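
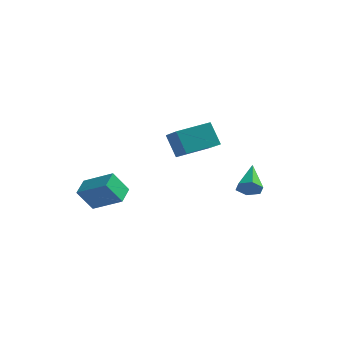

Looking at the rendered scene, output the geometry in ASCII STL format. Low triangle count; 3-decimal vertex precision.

solid 
facet normal -0.890 0.026 -0.455
outer loop
vertex -4.829 -2.32 -1.779
vertex -4.987 -1.243 -1.408
vertex -4.195 -1.808 -2.991
endloop
endfacet
facet normal 0.138 -0.936 -0.323
outer loop
vertex -2.513 -1.857 -2.132
vertex -4.829 -2.32 -1.779
vertex -4.195 -1.808 -2.991
endloop
endfacet
facet normal -0.890 0.025 -0.454
outer loop
vertex -4.195 -1.808 -2.991
vertex -4.987 -1.243 -1.408
vertex -4.354 -0.732 -2.62
endloop
endfacet
facet normal 0.434 0.350 -0.830
outer loop
vertex -4.354 -0.732 -2.62
vertex -2.513 -1.857 -2.132
vertex -4.195 -1.808 -2.991
endloop
endfacet
facet normal -0.434 -0.350 0.830
outer loop
vertex -4.829 -2.32 -1.779
vertex -3.305 -1.292 -0.549
vertex -4.987 -1.243 -1.408
endloop
endfacet
facet normal 0.138 -0.936 -0.323
outer loop
vertex -3.146 -2.368 -0.92
vertex -4.829 -2.32 -1.779
vertex -2.513 -1.857 -2.132
endloop
endfacet
facet normal -0.434 -0.350 0.830
outer loop
vertex -3.146 -2.368 -0.92
vertex -3.305 -1.292 -0.549
vertex -4.829 -2.32 -1.779
endloop
endfacet
facet normal -0.138 0.936 0.323
outer loop
vertex -4.987 -1.243 -1.408
vertex -3.305 -1.292 -0.549
vertex -4.354 -0.732 -2.62
endloop
endfacet
facet normal 0.434 0.350 -0.830
outer loop
vertex -2.671 -0.78 -1.761
vertex -2.513 -1.857 -2.132
vertex -4.354 -0.732 -2.62
endloop
endfacet
facet normal -0.138 0.936 0.323
outer loop
vertex -4.354 -0.732 -2.62
vertex -3.305 -1.292 -0.549
vertex -2.671 -0.78 -1.761
endloop
endfacet
facet normal 0.891 -0.026 0.454
outer loop
vertex -2.671 -0.78 -1.761
vertex -3.146 -2.368 -0.92
vertex -2.513 -1.857 -2.132
endloop
endfacet
facet normal 0.890 -0.025 0.455
outer loop
vertex -3.305 -1.292 -0.549
vertex -3.146 -2.368 -0.92
vertex -2.671 -0.78 -1.761
endloop
endfacet
facet normal 0.263 -0.830 -0.492
outer loop
vertex 3.001 1.602 -1.156
vertex 2.732 1.883 -1.773
vertex 3.43 1.998 -1.594
endloop
endfacet
facet normal 0.645 0.134 0.753
outer loop
vertex 3.001 1.602 -1.156
vertex 3.43 1.998 -1.594
vertex 2.228 3.477 -0.827
endloop
endfacet
facet normal 0.263 -0.830 -0.492
outer loop
vertex 3.43 1.998 -1.594
vertex 2.732 1.883 -1.773
vertex 3.161 2.279 -2.211
endloop
endfacet
facet normal 0.765 0.643 -0.041
outer loop
vertex 3.43 1.998 -1.594
vertex 3.161 2.279 -2.211
vertex 2.228 3.477 -0.827
endloop
endfacet
facet normal 0.262 -0.829 -0.494
outer loop
vertex 3.161 2.279 -2.211
vertex 2.732 1.883 -1.773
vertex 2.462 2.165 -2.39
endloop
endfacet
facet normal 0.038 0.768 -0.639
outer loop
vertex 3.161 2.279 -2.211
vertex 2.462 2.165 -2.39
vertex 2.228 3.477 -0.827
endloop
endfacet
facet normal 0.262 -0.829 -0.494
outer loop
vertex 2.462 2.165 -2.39
vertex 2.732 1.883 -1.773
vertex 2.033 1.769 -1.952
endloop
endfacet
facet normal -0.809 0.385 -0.444
outer loop
vertex 2.462 2.165 -2.39
vertex 2.033 1.769 -1.952
vertex 2.228 3.477 -0.827
endloop
endfacet
facet normal 0.261 -0.830 -0.492
outer loop
vertex 2.033 1.769 -1.952
vertex 2.732 1.883 -1.773
vertex 2.302 1.488 -1.335
endloop
endfacet
facet normal -0.929 -0.124 0.349
outer loop
vertex 2.033 1.769 -1.952
vertex 2.302 1.488 -1.335
vertex 2.228 3.477 -0.827
endloop
endfacet
facet normal 0.261 -0.830 -0.492
outer loop
vertex 2.302 1.488 -1.335
vertex 2.732 1.883 -1.773
vertex 3.001 1.602 -1.156
endloop
endfacet
facet normal -0.202 -0.249 0.947
outer loop
vertex 2.302 1.488 -1.335
vertex 3.001 1.602 -1.156
vertex 2.228 3.477 -0.827
endloop
endfacet
facet normal -0.633 -0.757 -0.165
outer loop
vertex -1.018 1.245 1.814
vertex -2.106 2.343 0.951
vertex -0.302 0.93 0.51
endloop
endfacet
facet normal 0.615 -0.620 0.487
outer loop
vertex 0.926 2.397 0.829
vertex -1.018 1.245 1.814
vertex -0.302 0.93 0.51
endloop
endfacet
facet normal -0.633 -0.757 -0.164
outer loop
vertex -0.302 0.93 0.51
vertex -2.106 2.343 0.951
vertex -1.39 2.027 -0.353
endloop
endfacet
facet normal 0.471 -0.208 -0.857
outer loop
vertex -1.39 2.027 -0.353
vertex 0.926 2.397 0.829
vertex -0.302 0.93 0.51
endloop
endfacet
facet normal -0.471 0.208 0.858
outer loop
vertex -1.018 1.245 1.814
vertex -0.878 3.81 1.27
vertex -2.106 2.343 0.951
endloop
endfacet
facet normal 0.615 -0.620 0.488
outer loop
vertex 0.21 2.713 2.133
vertex -1.018 1.245 1.814
vertex 0.926 2.397 0.829
endloop
endfacet
facet normal -0.471 0.208 0.857
outer loop
vertex 0.21 2.713 2.133
vertex -0.878 3.81 1.27
vertex -1.018 1.245 1.814
endloop
endfacet
facet normal -0.614 0.620 -0.488
outer loop
vertex -2.106 2.343 0.951
vertex -0.878 3.81 1.27
vertex -1.39 2.027 -0.353
endloop
endfacet
facet normal 0.471 -0.207 -0.858
outer loop
vertex -0.162 3.495 -0.034
vertex 0.926 2.397 0.829
vertex -1.39 2.027 -0.353
endloop
endfacet
facet normal -0.615 0.620 -0.487
outer loop
vertex -1.39 2.027 -0.353
vertex -0.878 3.81 1.27
vertex -0.162 3.495 -0.034
endloop
endfacet
facet normal 0.633 0.756 0.164
outer loop
vertex -0.162 3.495 -0.034
vertex 0.21 2.713 2.133
vertex 0.926 2.397 0.829
endloop
endfacet
facet normal 0.633 0.757 0.165
outer loop
vertex -0.878 3.81 1.27
vertex 0.21 2.713 2.133
vertex -0.162 3.495 -0.034
endloop
endfacet

endsolid


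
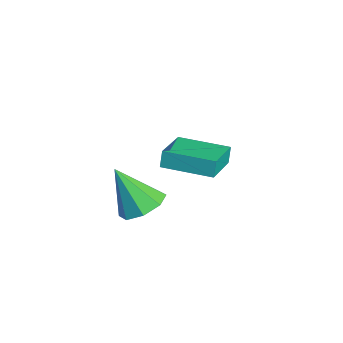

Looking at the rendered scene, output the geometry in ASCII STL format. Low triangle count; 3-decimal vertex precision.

solid 
facet normal 0.303 0.436 -0.848
outer loop
vertex 2.928 0.465 -0.854
vertex 2.232 -0.041 -1.363
vertex 2.264 0.843 -0.897
endloop
endfacet
facet normal 0.236 0.508 0.828
outer loop
vertex 2.928 0.465 -0.854
vertex 2.264 0.843 -0.897
vertex 1.608 -0.939 0.383
endloop
endfacet
facet normal 0.303 0.436 -0.848
outer loop
vertex 2.264 0.843 -0.897
vertex 2.232 -0.041 -1.363
vertex 1.581 0.703 -1.213
endloop
endfacet
facet normal -0.430 0.626 0.651
outer loop
vertex 2.264 0.843 -0.897
vertex 1.581 0.703 -1.213
vertex 1.608 -0.939 0.383
endloop
endfacet
facet normal 0.303 0.436 -0.848
outer loop
vertex 1.581 0.703 -1.213
vertex 2.232 -0.041 -1.363
vertex 1.279 0.127 -1.617
endloop
endfacet
facet normal -0.916 0.273 0.296
outer loop
vertex 1.581 0.703 -1.213
vertex 1.279 0.127 -1.617
vertex 1.608 -0.939 0.383
endloop
endfacet
facet normal 0.303 0.436 -0.848
outer loop
vertex 1.279 0.127 -1.617
vertex 2.232 -0.041 -1.363
vertex 1.536 -0.548 -1.872
endloop
endfacet
facet normal -0.938 -0.346 -0.030
outer loop
vertex 1.279 0.127 -1.617
vertex 1.536 -0.548 -1.872
vertex 1.608 -0.939 0.383
endloop
endfacet
facet normal 0.303 0.435 -0.848
outer loop
vertex 1.536 -0.548 -1.872
vertex 2.232 -0.041 -1.363
vertex 2.2 -0.926 -1.829
endloop
endfacet
facet normal -0.484 -0.865 -0.135
outer loop
vertex 1.536 -0.548 -1.872
vertex 2.2 -0.926 -1.829
vertex 1.608 -0.939 0.383
endloop
endfacet
facet normal 0.302 0.436 -0.848
outer loop
vertex 2.2 -0.926 -1.829
vertex 2.232 -0.041 -1.363
vertex 2.883 -0.785 -1.513
endloop
endfacet
facet normal 0.183 -0.982 0.043
outer loop
vertex 2.2 -0.926 -1.829
vertex 2.883 -0.785 -1.513
vertex 1.608 -0.939 0.383
endloop
endfacet
facet normal 0.303 0.436 -0.847
outer loop
vertex 2.883 -0.785 -1.513
vertex 2.232 -0.041 -1.363
vertex 3.184 -0.209 -1.109
endloop
endfacet
facet normal 0.668 -0.628 0.398
outer loop
vertex 2.883 -0.785 -1.513
vertex 3.184 -0.209 -1.109
vertex 1.608 -0.939 0.383
endloop
endfacet
facet normal 0.303 0.436 -0.848
outer loop
vertex 3.184 -0.209 -1.109
vertex 2.232 -0.041 -1.363
vertex 2.928 0.465 -0.854
endloop
endfacet
facet normal 0.690 -0.012 0.723
outer loop
vertex 3.184 -0.209 -1.109
vertex 2.928 0.465 -0.854
vertex 1.608 -0.939 0.383
endloop
endfacet
facet normal -0.536 -0.844 0.013
outer loop
vertex -1.568 1.542 -1.579
vertex -3.162 2.545 -2.158
vertex -1.372 1.406 -2.354
endloop
endfacet
facet normal 0.809 -0.509 0.294
outer loop
vertex -0.198 3.255 -2.382
vertex -1.568 1.542 -1.579
vertex -1.372 1.406 -2.354
endloop
endfacet
facet normal -0.536 -0.844 0.013
outer loop
vertex -1.372 1.406 -2.354
vertex -3.162 2.545 -2.158
vertex -2.966 2.409 -2.932
endloop
endfacet
facet normal 0.241 -0.168 -0.956
outer loop
vertex -2.966 2.409 -2.932
vertex -0.198 3.255 -2.382
vertex -1.372 1.406 -2.354
endloop
endfacet
facet normal -0.242 0.168 0.956
outer loop
vertex -1.568 1.542 -1.579
vertex -1.988 4.394 -2.186
vertex -3.162 2.545 -2.158
endloop
endfacet
facet normal 0.809 -0.509 0.294
outer loop
vertex -0.394 3.391 -1.608
vertex -1.568 1.542 -1.579
vertex -0.198 3.255 -2.382
endloop
endfacet
facet normal -0.241 0.168 0.956
outer loop
vertex -0.394 3.391 -1.608
vertex -1.988 4.394 -2.186
vertex -1.568 1.542 -1.579
endloop
endfacet
facet normal -0.809 0.509 -0.294
outer loop
vertex -3.162 2.545 -2.158
vertex -1.988 4.394 -2.186
vertex -2.966 2.409 -2.932
endloop
endfacet
facet normal 0.241 -0.168 -0.956
outer loop
vertex -1.792 4.258 -2.961
vertex -0.198 3.255 -2.382
vertex -2.966 2.409 -2.932
endloop
endfacet
facet normal -0.809 0.509 -0.294
outer loop
vertex -2.966 2.409 -2.932
vertex -1.988 4.394 -2.186
vertex -1.792 4.258 -2.961
endloop
endfacet
facet normal 0.536 0.844 -0.013
outer loop
vertex -1.792 4.258 -2.961
vertex -0.394 3.391 -1.608
vertex -0.198 3.255 -2.382
endloop
endfacet
facet normal 0.536 0.844 -0.013
outer loop
vertex -1.988 4.394 -2.186
vertex -0.394 3.391 -1.608
vertex -1.792 4.258 -2.961
endloop
endfacet

endsolid


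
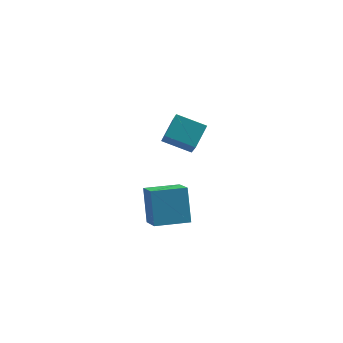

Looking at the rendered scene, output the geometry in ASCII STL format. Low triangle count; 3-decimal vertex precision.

solid 
facet normal -0.891 0.324 0.317
outer loop
vertex 0.072 1.743 0.174
vertex -0.016 3.131 -1.492
vertex -0.579 0.74 -0.629
endloop
endfacet
facet normal 0.040 -0.640 0.767
outer loop
vertex 0.936 0.189 -1.168
vertex 0.072 1.743 0.174
vertex -0.579 0.74 -0.629
endloop
endfacet
facet normal -0.891 0.324 0.318
outer loop
vertex -0.579 0.74 -0.629
vertex -0.016 3.131 -1.492
vertex -0.667 2.128 -2.294
endloop
endfacet
facet normal -0.452 -0.697 -0.557
outer loop
vertex -0.667 2.128 -2.294
vertex 0.936 0.189 -1.168
vertex -0.579 0.74 -0.629
endloop
endfacet
facet normal 0.452 0.697 0.557
outer loop
vertex 0.072 1.743 0.174
vertex 1.499 2.58 -2.031
vertex -0.016 3.131 -1.492
endloop
endfacet
facet normal 0.041 -0.640 0.767
outer loop
vertex 1.587 1.192 -0.366
vertex 0.072 1.743 0.174
vertex 0.936 0.189 -1.168
endloop
endfacet
facet normal 0.452 0.697 0.557
outer loop
vertex 1.587 1.192 -0.366
vertex 1.499 2.58 -2.031
vertex 0.072 1.743 0.174
endloop
endfacet
facet normal -0.040 0.640 -0.767
outer loop
vertex -0.016 3.131 -1.492
vertex 1.499 2.58 -2.031
vertex -0.667 2.128 -2.294
endloop
endfacet
facet normal -0.452 -0.697 -0.557
outer loop
vertex 0.848 1.577 -2.834
vertex 0.936 0.189 -1.168
vertex -0.667 2.128 -2.294
endloop
endfacet
facet normal -0.040 0.640 -0.767
outer loop
vertex -0.667 2.128 -2.294
vertex 1.499 2.58 -2.031
vertex 0.848 1.577 -2.834
endloop
endfacet
facet normal 0.891 -0.325 -0.317
outer loop
vertex 0.848 1.577 -2.834
vertex 1.587 1.192 -0.366
vertex 0.936 0.189 -1.168
endloop
endfacet
facet normal 0.891 -0.324 -0.317
outer loop
vertex 1.499 2.58 -2.031
vertex 1.587 1.192 -0.366
vertex 0.848 1.577 -2.834
endloop
endfacet
facet normal -0.984 -0.167 0.064
outer loop
vertex -1.558 -4.012 -0.593
vertex -1.846 -2.689 -1.571
vertex -1.465 -5.175 -2.193
endloop
endfacet
facet normal 0.172 -0.792 0.586
outer loop
vertex 0.326 -4.871 -2.309
vertex -1.558 -4.012 -0.593
vertex -1.465 -5.175 -2.193
endloop
endfacet
facet normal -0.984 -0.167 0.064
outer loop
vertex -1.465 -5.175 -2.193
vertex -1.846 -2.689 -1.571
vertex -1.753 -3.852 -3.171
endloop
endfacet
facet normal 0.047 -0.587 -0.808
outer loop
vertex -1.753 -3.852 -3.171
vertex 0.326 -4.871 -2.309
vertex -1.465 -5.175 -2.193
endloop
endfacet
facet normal -0.047 0.587 0.808
outer loop
vertex -1.558 -4.012 -0.593
vertex -0.055 -2.385 -1.687
vertex -1.846 -2.689 -1.571
endloop
endfacet
facet normal 0.172 -0.792 0.586
outer loop
vertex 0.233 -3.708 -0.709
vertex -1.558 -4.012 -0.593
vertex 0.326 -4.871 -2.309
endloop
endfacet
facet normal -0.047 0.587 0.808
outer loop
vertex 0.233 -3.708 -0.709
vertex -0.055 -2.385 -1.687
vertex -1.558 -4.012 -0.593
endloop
endfacet
facet normal -0.172 0.792 -0.586
outer loop
vertex -1.846 -2.689 -1.571
vertex -0.055 -2.385 -1.687
vertex -1.753 -3.852 -3.171
endloop
endfacet
facet normal 0.047 -0.587 -0.808
outer loop
vertex 0.038 -3.548 -3.287
vertex 0.326 -4.871 -2.309
vertex -1.753 -3.852 -3.171
endloop
endfacet
facet normal -0.172 0.792 -0.586
outer loop
vertex -1.753 -3.852 -3.171
vertex -0.055 -2.385 -1.687
vertex 0.038 -3.548 -3.287
endloop
endfacet
facet normal 0.984 0.167 -0.064
outer loop
vertex 0.038 -3.548 -3.287
vertex 0.233 -3.708 -0.709
vertex 0.326 -4.871 -2.309
endloop
endfacet
facet normal 0.984 0.167 -0.064
outer loop
vertex -0.055 -2.385 -1.687
vertex 0.233 -3.708 -0.709
vertex 0.038 -3.548 -3.287
endloop
endfacet

endsolid


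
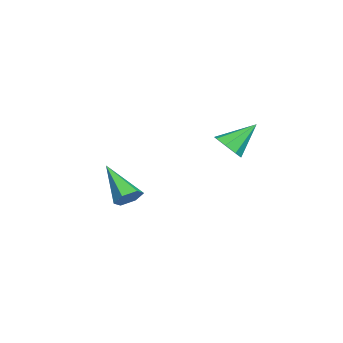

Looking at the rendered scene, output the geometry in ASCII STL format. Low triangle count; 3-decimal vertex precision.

solid 
facet normal 0.334 -0.671 -0.662
outer loop
vertex 1.763 1.622 2.37
vertex 1.226 1.658 2.063
vertex 1.768 1.957 2.033
endloop
endfacet
facet normal 0.737 0.474 0.482
outer loop
vertex 1.763 1.622 2.37
vertex 1.768 1.957 2.033
vertex 0.774 2.562 2.957
endloop
endfacet
facet normal 0.333 -0.670 -0.663
outer loop
vertex 1.768 1.957 2.033
vertex 1.226 1.658 2.063
vertex 1.455 2.117 1.714
endloop
endfacet
facet normal 0.490 0.871 -0.044
outer loop
vertex 1.768 1.957 2.033
vertex 1.455 2.117 1.714
vertex 0.774 2.562 2.957
endloop
endfacet
facet normal 0.335 -0.670 -0.662
outer loop
vertex 1.455 2.117 1.714
vertex 1.226 1.658 2.063
vertex 1.008 2.007 1.599
endloop
endfacet
facet normal -0.123 0.911 -0.394
outer loop
vertex 1.455 2.117 1.714
vertex 1.008 2.007 1.599
vertex 0.774 2.562 2.957
endloop
endfacet
facet normal 0.334 -0.671 -0.662
outer loop
vertex 1.008 2.007 1.599
vertex 1.226 1.658 2.063
vertex 0.688 1.693 1.756
endloop
endfacet
facet normal -0.737 0.571 -0.361
outer loop
vertex 1.008 2.007 1.599
vertex 0.688 1.693 1.756
vertex 0.774 2.562 2.957
endloop
endfacet
facet normal 0.335 -0.670 -0.663
outer loop
vertex 0.688 1.693 1.756
vertex 1.226 1.658 2.063
vertex 0.683 1.358 2.092
endloop
endfacet
facet normal -0.998 0.050 0.035
outer loop
vertex 0.688 1.693 1.756
vertex 0.683 1.358 2.092
vertex 0.774 2.562 2.957
endloop
endfacet
facet normal 0.335 -0.670 -0.663
outer loop
vertex 0.683 1.358 2.092
vertex 1.226 1.658 2.063
vertex 0.996 1.199 2.411
endloop
endfacet
facet normal -0.750 -0.348 0.563
outer loop
vertex 0.683 1.358 2.092
vertex 0.996 1.199 2.411
vertex 0.774 2.562 2.957
endloop
endfacet
facet normal 0.333 -0.670 -0.663
outer loop
vertex 0.996 1.199 2.411
vertex 1.226 1.658 2.063
vertex 1.444 1.308 2.526
endloop
endfacet
facet normal -0.140 -0.388 0.911
outer loop
vertex 0.996 1.199 2.411
vertex 1.444 1.308 2.526
vertex 0.774 2.562 2.957
endloop
endfacet
facet normal 0.334 -0.669 -0.663
outer loop
vertex 1.444 1.308 2.526
vertex 1.226 1.658 2.063
vertex 1.763 1.622 2.37
endloop
endfacet
facet normal 0.476 -0.047 0.878
outer loop
vertex 1.444 1.308 2.526
vertex 1.763 1.622 2.37
vertex 0.774 2.562 2.957
endloop
endfacet
facet normal 0.590 0.525 -0.613
outer loop
vertex -2.62 -1.811 -1.846
vertex -2.811 -2.139 -2.311
vertex -3.101 -1.636 -2.159
endloop
endfacet
facet normal -0.253 0.625 0.738
outer loop
vertex -2.62 -1.811 -1.846
vertex -3.101 -1.636 -2.159
vertex -3.889 -3.101 -1.189
endloop
endfacet
facet normal 0.590 0.525 -0.613
outer loop
vertex -3.101 -1.636 -2.159
vertex -2.811 -2.139 -2.311
vertex -3.292 -1.964 -2.624
endloop
endfacet
facet normal -0.875 0.483 0.019
outer loop
vertex -3.101 -1.636 -2.159
vertex -3.292 -1.964 -2.624
vertex -3.889 -3.101 -1.189
endloop
endfacet
facet normal 0.590 0.525 -0.613
outer loop
vertex -3.292 -1.964 -2.624
vertex -2.811 -2.139 -2.311
vertex -3.002 -2.467 -2.776
endloop
endfacet
facet normal -0.784 -0.285 -0.552
outer loop
vertex -3.292 -1.964 -2.624
vertex -3.002 -2.467 -2.776
vertex -3.889 -3.101 -1.189
endloop
endfacet
facet normal 0.589 0.526 -0.613
outer loop
vertex -3.002 -2.467 -2.776
vertex -2.811 -2.139 -2.311
vertex -2.52 -2.642 -2.463
endloop
endfacet
facet normal -0.069 -0.912 -0.403
outer loop
vertex -3.002 -2.467 -2.776
vertex -2.52 -2.642 -2.463
vertex -3.889 -3.101 -1.189
endloop
endfacet
facet normal 0.589 0.526 -0.613
outer loop
vertex -2.52 -2.642 -2.463
vertex -2.811 -2.139 -2.311
vertex -2.329 -2.314 -1.998
endloop
endfacet
facet normal 0.553 -0.771 0.317
outer loop
vertex -2.52 -2.642 -2.463
vertex -2.329 -2.314 -1.998
vertex -3.889 -3.101 -1.189
endloop
endfacet
facet normal 0.589 0.526 -0.613
outer loop
vertex -2.329 -2.314 -1.998
vertex -2.811 -2.139 -2.311
vertex -2.62 -1.811 -1.846
endloop
endfacet
facet normal 0.461 -0.001 0.887
outer loop
vertex -2.329 -2.314 -1.998
vertex -2.62 -1.811 -1.846
vertex -3.889 -3.101 -1.189
endloop
endfacet

endsolid


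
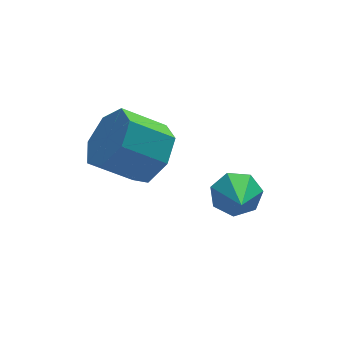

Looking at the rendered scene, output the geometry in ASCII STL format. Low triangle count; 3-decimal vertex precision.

solid 
facet normal 0.796 -0.151 -0.587
outer loop
vertex 2.107 1.086 0.215
vertex 1.539 0.538 -0.414
vertex 1.716 1.532 -0.43
endloop
endfacet
facet normal 0.410 0.847 0.337
outer loop
vertex 2.107 1.086 0.215
vertex 1.716 1.532 -0.43
vertex 0.93 1.31 1.084
endloop
endfacet
facet normal 0.410 0.847 0.337
outer loop
vertex 0.93 1.31 1.084
vertex 1.716 1.532 -0.43
vertex 0.539 1.756 0.439
endloop
endfacet
facet normal -0.795 0.151 0.587
outer loop
vertex 0.93 1.31 1.084
vertex 0.539 1.756 0.439
vertex 0.361 0.762 0.454
endloop
endfacet
facet normal 0.795 -0.151 -0.587
outer loop
vertex 1.716 1.532 -0.43
vertex 1.539 0.538 -0.414
vertex 1.191 1.23 -1.063
endloop
endfacet
facet normal -0.093 0.926 -0.365
outer loop
vertex 1.716 1.532 -0.43
vertex 1.191 1.23 -1.063
vertex 0.539 1.756 0.439
endloop
endfacet
facet normal -0.094 0.926 -0.365
outer loop
vertex 0.539 1.756 0.439
vertex 1.191 1.23 -1.063
vertex 0.014 1.453 -0.195
endloop
endfacet
facet normal -0.796 0.151 0.587
outer loop
vertex 0.539 1.756 0.439
vertex 0.014 1.453 -0.195
vertex 0.361 0.762 0.454
endloop
endfacet
facet normal 0.795 -0.151 -0.587
outer loop
vertex 1.191 1.23 -1.063
vertex 1.539 0.538 -0.414
vertex 0.928 0.406 -1.208
endloop
endfacet
facet normal -0.526 0.307 -0.793
outer loop
vertex 1.191 1.23 -1.063
vertex 0.928 0.406 -1.208
vertex 0.014 1.453 -0.195
endloop
endfacet
facet normal -0.527 0.307 -0.793
outer loop
vertex 0.014 1.453 -0.195
vertex 0.928 0.406 -1.208
vertex -0.249 0.63 -0.339
endloop
endfacet
facet normal -0.795 0.152 0.587
outer loop
vertex 0.014 1.453 -0.195
vertex -0.249 0.63 -0.339
vertex 0.361 0.762 0.454
endloop
endfacet
facet normal 0.795 -0.151 -0.587
outer loop
vertex 0.928 0.406 -1.208
vertex 1.539 0.538 -0.414
vertex 1.125 -0.318 -0.755
endloop
endfacet
facet normal -0.563 -0.543 -0.623
outer loop
vertex 0.928 0.406 -1.208
vertex 1.125 -0.318 -0.755
vertex -0.249 0.63 -0.339
endloop
endfacet
facet normal -0.563 -0.543 -0.623
outer loop
vertex -0.249 0.63 -0.339
vertex 1.125 -0.318 -0.755
vertex -0.053 -0.094 0.114
endloop
endfacet
facet normal -0.795 0.152 0.587
outer loop
vertex -0.249 0.63 -0.339
vertex -0.053 -0.094 0.114
vertex 0.361 0.762 0.454
endloop
endfacet
facet normal 0.796 -0.151 -0.586
outer loop
vertex 1.125 -0.318 -0.755
vertex 1.539 0.538 -0.414
vertex 1.633 -0.397 -0.045
endloop
endfacet
facet normal -0.175 -0.984 0.016
outer loop
vertex 1.125 -0.318 -0.755
vertex 1.633 -0.397 -0.045
vertex -0.053 -0.094 0.114
endloop
endfacet
facet normal -0.175 -0.984 0.015
outer loop
vertex -0.053 -0.094 0.114
vertex 1.633 -0.397 -0.045
vertex 0.456 -0.174 0.823
endloop
endfacet
facet normal -0.795 0.151 0.588
outer loop
vertex -0.053 -0.094 0.114
vertex 0.456 -0.174 0.823
vertex 0.361 0.762 0.454
endloop
endfacet
facet normal 0.795 -0.152 -0.587
outer loop
vertex 1.633 -0.397 -0.045
vertex 1.539 0.538 -0.414
vertex 2.07 0.227 0.386
endloop
endfacet
facet normal 0.344 -0.685 0.642
outer loop
vertex 1.633 -0.397 -0.045
vertex 2.07 0.227 0.386
vertex 0.456 -0.174 0.823
endloop
endfacet
facet normal 0.344 -0.685 0.643
outer loop
vertex 0.456 -0.174 0.823
vertex 2.07 0.227 0.386
vertex 0.893 0.451 1.255
endloop
endfacet
facet normal -0.796 0.151 0.587
outer loop
vertex 0.456 -0.174 0.823
vertex 0.893 0.451 1.255
vertex 0.361 0.762 0.454
endloop
endfacet
facet normal 0.796 -0.151 -0.587
outer loop
vertex 2.07 0.227 0.386
vertex 1.539 0.538 -0.414
vertex 2.107 1.086 0.215
endloop
endfacet
facet normal 0.605 0.130 0.786
outer loop
vertex 2.07 0.227 0.386
vertex 2.107 1.086 0.215
vertex 0.893 0.451 1.255
endloop
endfacet
facet normal 0.605 0.130 0.786
outer loop
vertex 0.893 0.451 1.255
vertex 2.107 1.086 0.215
vertex 0.93 1.31 1.084
endloop
endfacet
facet normal -0.795 0.151 0.587
outer loop
vertex 0.893 0.451 1.255
vertex 0.93 1.31 1.084
vertex 0.361 0.762 0.454
endloop
endfacet
facet normal 0.231 0.834 -0.501
outer loop
vertex 3.945 -0.491 -1.112
vertex 3.474 -0.677 -1.639
vertex 3.352 -0.282 -1.037
endloop
endfacet
facet normal 0.156 0.090 0.984
outer loop
vertex 3.945 -0.491 -1.112
vertex 3.352 -0.282 -1.037
vertex 3.106 -2.003 -0.841
endloop
endfacet
facet normal 0.231 0.834 -0.501
outer loop
vertex 3.352 -0.282 -1.037
vertex 3.474 -0.677 -1.639
vertex 2.851 -0.37 -1.415
endloop
endfacet
facet normal -0.612 0.175 0.771
outer loop
vertex 3.352 -0.282 -1.037
vertex 2.851 -0.37 -1.415
vertex 3.106 -2.003 -0.841
endloop
endfacet
facet normal 0.231 0.834 -0.501
outer loop
vertex 2.851 -0.37 -1.415
vertex 3.474 -0.677 -1.639
vertex 2.819 -0.689 -1.961
endloop
endfacet
facet normal -0.986 -0.111 0.123
outer loop
vertex 2.851 -0.37 -1.415
vertex 2.819 -0.689 -1.961
vertex 3.106 -2.003 -0.841
endloop
endfacet
facet normal 0.232 0.833 -0.502
outer loop
vertex 2.819 -0.689 -1.961
vertex 3.474 -0.677 -1.639
vertex 3.281 -1.0 -2.264
endloop
endfacet
facet normal -0.684 -0.554 -0.475
outer loop
vertex 2.819 -0.689 -1.961
vertex 3.281 -1.0 -2.264
vertex 3.106 -2.003 -0.841
endloop
endfacet
facet normal 0.231 0.833 -0.502
outer loop
vertex 3.281 -1.0 -2.264
vertex 3.474 -0.677 -1.639
vertex 3.888 -1.067 -2.096
endloop
endfacet
facet normal 0.067 -0.819 -0.569
outer loop
vertex 3.281 -1.0 -2.264
vertex 3.888 -1.067 -2.096
vertex 3.106 -2.003 -0.841
endloop
endfacet
facet normal 0.232 0.834 -0.501
outer loop
vertex 3.888 -1.067 -2.096
vertex 3.474 -0.677 -1.639
vertex 4.183 -0.841 -1.584
endloop
endfacet
facet normal 0.701 -0.708 -0.091
outer loop
vertex 3.888 -1.067 -2.096
vertex 4.183 -0.841 -1.584
vertex 3.106 -2.003 -0.841
endloop
endfacet
facet normal 0.232 0.834 -0.501
outer loop
vertex 4.183 -0.841 -1.584
vertex 3.474 -0.677 -1.639
vertex 3.945 -0.491 -1.112
endloop
endfacet
facet normal 0.741 -0.304 0.599
outer loop
vertex 4.183 -0.841 -1.584
vertex 3.945 -0.491 -1.112
vertex 3.106 -2.003 -0.841
endloop
endfacet

endsolid


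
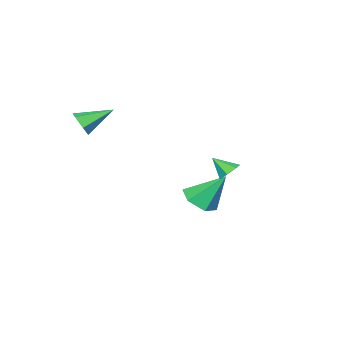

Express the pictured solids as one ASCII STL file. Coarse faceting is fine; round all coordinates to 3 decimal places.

solid 
facet normal -0.188 0.698 -0.691
outer loop
vertex -0.255 3.41 0.043
vertex -0.791 3.527 0.307
vertex -0.249 3.783 0.418
endloop
endfacet
facet normal 0.960 -0.205 0.188
outer loop
vertex -0.255 3.41 0.043
vertex -0.249 3.783 0.418
vertex -0.589 2.773 1.053
endloop
endfacet
facet normal -0.189 0.699 -0.690
outer loop
vertex -0.249 3.783 0.418
vertex -0.791 3.527 0.307
vertex -0.652 3.963 0.711
endloop
endfacet
facet normal 0.639 0.243 0.730
outer loop
vertex -0.249 3.783 0.418
vertex -0.652 3.963 0.711
vertex -0.589 2.773 1.053
endloop
endfacet
facet normal -0.187 0.699 -0.690
outer loop
vertex -0.652 3.963 0.711
vertex -0.791 3.527 0.307
vertex -1.16 3.815 0.699
endloop
endfacet
facet normal -0.101 0.270 0.958
outer loop
vertex -0.652 3.963 0.711
vertex -1.16 3.815 0.699
vertex -0.589 2.773 1.053
endloop
endfacet
facet normal -0.187 0.699 -0.690
outer loop
vertex -1.16 3.815 0.699
vertex -0.791 3.527 0.307
vertex -1.391 3.451 0.393
endloop
endfacet
facet normal -0.699 -0.145 0.700
outer loop
vertex -1.16 3.815 0.699
vertex -1.391 3.451 0.393
vertex -0.589 2.773 1.053
endloop
endfacet
facet normal -0.187 0.699 -0.690
outer loop
vertex -1.391 3.451 0.393
vertex -0.791 3.527 0.307
vertex -1.17 3.144 0.022
endloop
endfacet
facet normal -0.707 -0.691 0.150
outer loop
vertex -1.391 3.451 0.393
vertex -1.17 3.144 0.022
vertex -0.589 2.773 1.053
endloop
endfacet
facet normal -0.188 0.699 -0.690
outer loop
vertex -1.17 3.144 0.022
vertex -0.791 3.527 0.307
vertex -0.665 3.126 -0.134
endloop
endfacet
facet normal -0.119 -0.954 -0.276
outer loop
vertex -1.17 3.144 0.022
vertex -0.665 3.126 -0.134
vertex -0.589 2.773 1.053
endloop
endfacet
facet normal -0.187 0.700 -0.690
outer loop
vertex -0.665 3.126 -0.134
vertex -0.791 3.527 0.307
vertex -0.255 3.41 0.043
endloop
endfacet
facet normal 0.623 -0.738 -0.259
outer loop
vertex -0.665 3.126 -0.134
vertex -0.255 3.41 0.043
vertex -0.589 2.773 1.053
endloop
endfacet
facet normal 0.231 -0.561 -0.795
outer loop
vertex -2.897 0.796 -3.375
vertex -3.48 0.082 -3.041
vertex -3.842 0.774 -3.634
endloop
endfacet
facet normal 0.029 0.981 -0.190
outer loop
vertex -2.897 0.796 -3.375
vertex -3.842 0.774 -3.634
vertex -3.94 1.198 -1.459
endloop
endfacet
facet normal 0.232 -0.560 -0.795
outer loop
vertex -3.842 0.774 -3.634
vertex -3.48 0.082 -3.041
vertex -4.424 0.06 -3.301
endloop
endfacet
facet normal -0.799 0.582 -0.149
outer loop
vertex -3.842 0.774 -3.634
vertex -4.424 0.06 -3.301
vertex -3.94 1.198 -1.459
endloop
endfacet
facet normal 0.232 -0.561 -0.795
outer loop
vertex -4.424 0.06 -3.301
vertex -3.48 0.082 -3.041
vertex -4.063 -0.631 -2.708
endloop
endfacet
facet normal -0.919 -0.178 0.352
outer loop
vertex -4.424 0.06 -3.301
vertex -4.063 -0.631 -2.708
vertex -3.94 1.198 -1.459
endloop
endfacet
facet normal 0.231 -0.560 -0.795
outer loop
vertex -4.063 -0.631 -2.708
vertex -3.48 0.082 -3.041
vertex -3.118 -0.609 -2.449
endloop
endfacet
facet normal -0.210 -0.542 0.814
outer loop
vertex -4.063 -0.631 -2.708
vertex -3.118 -0.609 -2.449
vertex -3.94 1.198 -1.459
endloop
endfacet
facet normal 0.232 -0.560 -0.795
outer loop
vertex -3.118 -0.609 -2.449
vertex -3.48 0.082 -3.041
vertex -2.535 0.105 -2.782
endloop
endfacet
facet normal 0.617 -0.143 0.774
outer loop
vertex -3.118 -0.609 -2.449
vertex -2.535 0.105 -2.782
vertex -3.94 1.198 -1.459
endloop
endfacet
facet normal 0.232 -0.561 -0.795
outer loop
vertex -2.535 0.105 -2.782
vertex -3.48 0.082 -3.041
vertex -2.897 0.796 -3.375
endloop
endfacet
facet normal 0.737 0.619 0.271
outer loop
vertex -2.535 0.105 -2.782
vertex -2.897 0.796 -3.375
vertex -3.94 1.198 -1.459
endloop
endfacet
facet normal 0.670 -0.586 -0.455
outer loop
vertex 2.836 -1.922 3.453
vertex 2.413 -1.985 2.911
vertex 2.875 -1.472 2.931
endloop
endfacet
facet normal 0.462 0.654 0.599
outer loop
vertex 2.836 -1.922 3.453
vertex 2.875 -1.472 2.931
vertex 1.327 -1.035 3.649
endloop
endfacet
facet normal 0.670 -0.586 -0.456
outer loop
vertex 2.875 -1.472 2.931
vertex 2.413 -1.985 2.911
vertex 2.452 -1.535 2.39
endloop
endfacet
facet normal 0.161 0.958 -0.237
outer loop
vertex 2.875 -1.472 2.931
vertex 2.452 -1.535 2.39
vertex 1.327 -1.035 3.649
endloop
endfacet
facet normal 0.669 -0.586 -0.456
outer loop
vertex 2.452 -1.535 2.39
vertex 2.413 -1.985 2.911
vertex 1.99 -2.047 2.37
endloop
endfacet
facet normal -0.533 0.507 -0.677
outer loop
vertex 2.452 -1.535 2.39
vertex 1.99 -2.047 2.37
vertex 1.327 -1.035 3.649
endloop
endfacet
facet normal 0.669 -0.586 -0.456
outer loop
vertex 1.99 -2.047 2.37
vertex 2.413 -1.985 2.911
vertex 1.951 -2.497 2.891
endloop
endfacet
facet normal -0.926 -0.248 -0.284
outer loop
vertex 1.99 -2.047 2.37
vertex 1.951 -2.497 2.891
vertex 1.327 -1.035 3.649
endloop
endfacet
facet normal 0.670 -0.586 -0.456
outer loop
vertex 1.951 -2.497 2.891
vertex 2.413 -1.985 2.911
vertex 2.374 -2.435 3.433
endloop
endfacet
facet normal -0.625 -0.553 0.551
outer loop
vertex 1.951 -2.497 2.891
vertex 2.374 -2.435 3.433
vertex 1.327 -1.035 3.649
endloop
endfacet
facet normal 0.670 -0.586 -0.455
outer loop
vertex 2.374 -2.435 3.433
vertex 2.413 -1.985 2.911
vertex 2.836 -1.922 3.453
endloop
endfacet
facet normal 0.069 -0.101 0.992
outer loop
vertex 2.374 -2.435 3.433
vertex 2.836 -1.922 3.453
vertex 1.327 -1.035 3.649
endloop
endfacet

endsolid


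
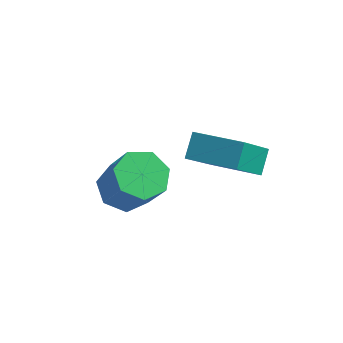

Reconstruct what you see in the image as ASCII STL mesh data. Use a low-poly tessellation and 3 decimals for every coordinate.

solid 
facet normal -0.501 0.224 -0.836
outer loop
vertex -3.671 -3.376 -3.059
vertex -4.102 -2.775 -2.64
vertex -3.367 -2.704 -3.061
endloop
endfacet
facet normal 0.762 -0.346 -0.547
outer loop
vertex -3.671 -3.376 -3.059
vertex -3.367 -2.704 -3.061
vertex -2.847 -3.746 -1.678
endloop
endfacet
facet normal 0.761 -0.348 -0.548
outer loop
vertex -2.847 -3.746 -1.678
vertex -3.367 -2.704 -3.061
vertex -2.542 -3.075 -1.68
endloop
endfacet
facet normal 0.499 -0.224 0.837
outer loop
vertex -2.847 -3.746 -1.678
vertex -2.542 -3.075 -1.68
vertex -3.278 -3.145 -1.26
endloop
endfacet
facet normal -0.501 0.224 -0.836
outer loop
vertex -3.367 -2.704 -3.061
vertex -4.102 -2.775 -2.64
vertex -3.616 -2.086 -2.746
endloop
endfacet
facet normal 0.798 0.496 -0.343
outer loop
vertex -3.367 -2.704 -3.061
vertex -3.616 -2.086 -2.746
vertex -2.542 -3.075 -1.68
endloop
endfacet
facet normal 0.797 0.497 -0.343
outer loop
vertex -2.542 -3.075 -1.68
vertex -3.616 -2.086 -2.746
vertex -2.792 -2.456 -1.365
endloop
endfacet
facet normal 0.499 -0.224 0.837
outer loop
vertex -2.542 -3.075 -1.68
vertex -2.792 -2.456 -1.365
vertex -3.278 -3.145 -1.26
endloop
endfacet
facet normal -0.501 0.224 -0.836
outer loop
vertex -3.616 -2.086 -2.746
vertex -4.102 -2.775 -2.64
vertex -4.231 -1.986 -2.351
endloop
endfacet
facet normal 0.233 0.965 0.119
outer loop
vertex -3.616 -2.086 -2.746
vertex -4.231 -1.986 -2.351
vertex -2.792 -2.456 -1.365
endloop
endfacet
facet normal 0.233 0.965 0.119
outer loop
vertex -2.792 -2.456 -1.365
vertex -4.231 -1.986 -2.351
vertex -3.407 -2.356 -0.971
endloop
endfacet
facet normal 0.499 -0.225 0.837
outer loop
vertex -2.792 -2.456 -1.365
vertex -3.407 -2.356 -0.971
vertex -3.278 -3.145 -1.26
endloop
endfacet
facet normal -0.499 0.225 -0.837
outer loop
vertex -4.231 -1.986 -2.351
vertex -4.102 -2.775 -2.64
vertex -4.749 -2.48 -2.175
endloop
endfacet
facet normal -0.507 0.707 0.492
outer loop
vertex -4.231 -1.986 -2.351
vertex -4.749 -2.48 -2.175
vertex -3.407 -2.356 -0.971
endloop
endfacet
facet normal -0.507 0.707 0.493
outer loop
vertex -3.407 -2.356 -0.971
vertex -4.749 -2.48 -2.175
vertex -3.925 -2.851 -0.794
endloop
endfacet
facet normal 0.500 -0.225 0.836
outer loop
vertex -3.407 -2.356 -0.971
vertex -3.925 -2.851 -0.794
vertex -3.278 -3.145 -1.26
endloop
endfacet
facet normal -0.499 0.224 -0.837
outer loop
vertex -4.749 -2.48 -2.175
vertex -4.102 -2.775 -2.64
vertex -4.78 -3.196 -2.348
endloop
endfacet
facet normal -0.865 -0.082 0.494
outer loop
vertex -4.749 -2.48 -2.175
vertex -4.78 -3.196 -2.348
vertex -3.925 -2.851 -0.794
endloop
endfacet
facet normal -0.865 -0.083 0.494
outer loop
vertex -3.925 -2.851 -0.794
vertex -4.78 -3.196 -2.348
vertex -3.956 -3.567 -0.968
endloop
endfacet
facet normal 0.500 -0.225 0.836
outer loop
vertex -3.925 -2.851 -0.794
vertex -3.956 -3.567 -0.968
vertex -3.278 -3.145 -1.26
endloop
endfacet
facet normal -0.500 0.225 -0.836
outer loop
vertex -4.78 -3.196 -2.348
vertex -4.102 -2.775 -2.64
vertex -4.3 -3.595 -2.742
endloop
endfacet
facet normal -0.572 -0.811 0.124
outer loop
vertex -4.78 -3.196 -2.348
vertex -4.3 -3.595 -2.742
vertex -3.956 -3.567 -0.968
endloop
endfacet
facet normal -0.571 -0.811 0.124
outer loop
vertex -3.956 -3.567 -0.968
vertex -4.3 -3.595 -2.742
vertex -3.476 -3.965 -1.362
endloop
endfacet
facet normal 0.500 -0.225 0.836
outer loop
vertex -3.956 -3.567 -0.968
vertex -3.476 -3.965 -1.362
vertex -3.278 -3.145 -1.26
endloop
endfacet
facet normal -0.500 0.225 -0.836
outer loop
vertex -4.3 -3.595 -2.742
vertex -4.102 -2.775 -2.64
vertex -3.671 -3.376 -3.059
endloop
endfacet
facet normal 0.152 -0.928 -0.340
outer loop
vertex -4.3 -3.595 -2.742
vertex -3.671 -3.376 -3.059
vertex -3.476 -3.965 -1.362
endloop
endfacet
facet normal 0.153 -0.928 -0.340
outer loop
vertex -3.476 -3.965 -1.362
vertex -3.671 -3.376 -3.059
vertex -2.847 -3.746 -1.678
endloop
endfacet
facet normal 0.499 -0.225 0.837
outer loop
vertex -3.476 -3.965 -1.362
vertex -2.847 -3.746 -1.678
vertex -3.278 -3.145 -1.26
endloop
endfacet
facet normal -0.988 -0.060 -0.140
outer loop
vertex -1.773 -3.393 0.497
vertex -1.894 -2.757 1.078
vertex -1.657 -2.136 -0.856
endloop
endfacet
facet normal 0.139 -0.731 -0.668
outer loop
vertex -0.126 -2.043 -0.638
vertex -1.773 -3.393 0.497
vertex -1.657 -2.136 -0.856
endloop
endfacet
facet normal -0.988 -0.061 -0.141
outer loop
vertex -1.657 -2.136 -0.856
vertex -1.894 -2.757 1.078
vertex -1.779 -1.5 -0.275
endloop
endfacet
facet normal 0.063 0.680 -0.731
outer loop
vertex -1.779 -1.5 -0.275
vertex -0.126 -2.043 -0.638
vertex -1.657 -2.136 -0.856
endloop
endfacet
facet normal -0.063 -0.680 0.731
outer loop
vertex -1.773 -3.393 0.497
vertex -0.363 -2.664 1.296
vertex -1.894 -2.757 1.078
endloop
endfacet
facet normal 0.139 -0.731 -0.668
outer loop
vertex -0.241 -3.3 0.715
vertex -1.773 -3.393 0.497
vertex -0.126 -2.043 -0.638
endloop
endfacet
facet normal -0.063 -0.680 0.731
outer loop
vertex -0.241 -3.3 0.715
vertex -0.363 -2.664 1.296
vertex -1.773 -3.393 0.497
endloop
endfacet
facet normal -0.139 0.731 0.668
outer loop
vertex -1.894 -2.757 1.078
vertex -0.363 -2.664 1.296
vertex -1.779 -1.5 -0.275
endloop
endfacet
facet normal 0.063 0.680 -0.731
outer loop
vertex -0.247 -1.407 -0.057
vertex -0.126 -2.043 -0.638
vertex -1.779 -1.5 -0.275
endloop
endfacet
facet normal -0.139 0.731 0.668
outer loop
vertex -1.779 -1.5 -0.275
vertex -0.363 -2.664 1.296
vertex -0.247 -1.407 -0.057
endloop
endfacet
facet normal 0.988 0.060 0.140
outer loop
vertex -0.247 -1.407 -0.057
vertex -0.241 -3.3 0.715
vertex -0.126 -2.043 -0.638
endloop
endfacet
facet normal 0.988 0.061 0.141
outer loop
vertex -0.363 -2.664 1.296
vertex -0.241 -3.3 0.715
vertex -0.247 -1.407 -0.057
endloop
endfacet

endsolid


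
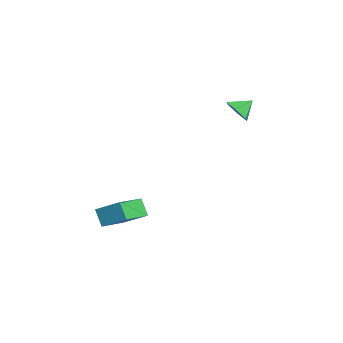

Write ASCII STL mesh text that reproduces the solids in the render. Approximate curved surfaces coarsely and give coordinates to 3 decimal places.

solid 
facet normal -0.543 -0.231 0.807
outer loop
vertex 1.096 -3.748 -0.561
vertex -0.181 -2.542 -1.076
vertex 0.362 -4.872 -1.376
endloop
endfacet
facet normal 0.697 -0.659 0.282
outer loop
vertex 0.961 -4.618 -2.264
vertex 1.096 -3.748 -0.561
vertex 0.362 -4.872 -1.376
endloop
endfacet
facet normal -0.544 -0.231 0.807
outer loop
vertex 0.362 -4.872 -1.376
vertex -0.181 -2.542 -1.076
vertex -0.914 -3.666 -1.891
endloop
endfacet
facet normal -0.467 -0.716 -0.520
outer loop
vertex -0.914 -3.666 -1.891
vertex 0.961 -4.618 -2.264
vertex 0.362 -4.872 -1.376
endloop
endfacet
facet normal 0.467 0.716 0.519
outer loop
vertex 1.096 -3.748 -0.561
vertex 0.418 -2.288 -1.964
vertex -0.181 -2.542 -1.076
endloop
endfacet
facet normal 0.698 -0.659 0.281
outer loop
vertex 1.694 -3.494 -1.449
vertex 1.096 -3.748 -0.561
vertex 0.961 -4.618 -2.264
endloop
endfacet
facet normal 0.467 0.716 0.519
outer loop
vertex 1.694 -3.494 -1.449
vertex 0.418 -2.288 -1.964
vertex 1.096 -3.748 -0.561
endloop
endfacet
facet normal -0.697 0.659 -0.282
outer loop
vertex -0.181 -2.542 -1.076
vertex 0.418 -2.288 -1.964
vertex -0.914 -3.666 -1.891
endloop
endfacet
facet normal -0.467 -0.716 -0.519
outer loop
vertex -0.316 -3.412 -2.779
vertex 0.961 -4.618 -2.264
vertex -0.914 -3.666 -1.891
endloop
endfacet
facet normal -0.697 0.659 -0.281
outer loop
vertex -0.914 -3.666 -1.891
vertex 0.418 -2.288 -1.964
vertex -0.316 -3.412 -2.779
endloop
endfacet
facet normal 0.543 0.231 -0.807
outer loop
vertex -0.316 -3.412 -2.779
vertex 1.694 -3.494 -1.449
vertex 0.961 -4.618 -2.264
endloop
endfacet
facet normal 0.544 0.230 -0.807
outer loop
vertex 0.418 -2.288 -1.964
vertex 1.694 -3.494 -1.449
vertex -0.316 -3.412 -2.779
endloop
endfacet
facet normal 0.204 -0.784 -0.586
outer loop
vertex -1.823 2.389 4.068
vertex -2.471 2.581 3.586
vertex -1.722 2.899 3.421
endloop
endfacet
facet normal 0.693 0.510 0.510
outer loop
vertex -1.823 2.389 4.068
vertex -1.722 2.899 3.421
vertex -2.689 3.419 4.214
endloop
endfacet
facet normal 0.204 -0.784 -0.586
outer loop
vertex -1.722 2.899 3.421
vertex -2.471 2.581 3.586
vertex -2.371 3.091 2.939
endloop
endfacet
facet normal 0.376 0.916 -0.142
outer loop
vertex -1.722 2.899 3.421
vertex -2.371 3.091 2.939
vertex -2.689 3.419 4.214
endloop
endfacet
facet normal 0.204 -0.784 -0.586
outer loop
vertex -2.371 3.091 2.939
vertex -2.471 2.581 3.586
vertex -3.119 2.773 3.104
endloop
endfacet
facet normal -0.430 0.843 -0.324
outer loop
vertex -2.371 3.091 2.939
vertex -3.119 2.773 3.104
vertex -2.689 3.419 4.214
endloop
endfacet
facet normal 0.205 -0.783 -0.587
outer loop
vertex -3.119 2.773 3.104
vertex -2.471 2.581 3.586
vertex -3.219 2.262 3.751
endloop
endfacet
facet normal -0.920 0.364 0.145
outer loop
vertex -3.119 2.773 3.104
vertex -3.219 2.262 3.751
vertex -2.689 3.419 4.214
endloop
endfacet
facet normal 0.205 -0.783 -0.587
outer loop
vertex -3.219 2.262 3.751
vertex -2.471 2.581 3.586
vertex -2.571 2.07 4.233
endloop
endfacet
facet normal -0.604 -0.042 0.796
outer loop
vertex -3.219 2.262 3.751
vertex -2.571 2.07 4.233
vertex -2.689 3.419 4.214
endloop
endfacet
facet normal 0.205 -0.783 -0.587
outer loop
vertex -2.571 2.07 4.233
vertex -2.471 2.581 3.586
vertex -1.823 2.389 4.068
endloop
endfacet
facet normal 0.202 0.031 0.979
outer loop
vertex -2.571 2.07 4.233
vertex -1.823 2.389 4.068
vertex -2.689 3.419 4.214
endloop
endfacet

endsolid


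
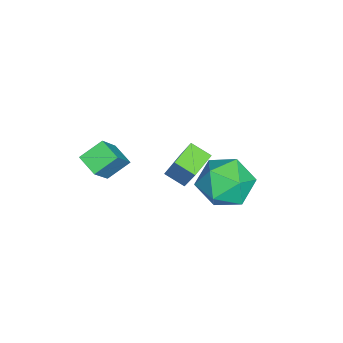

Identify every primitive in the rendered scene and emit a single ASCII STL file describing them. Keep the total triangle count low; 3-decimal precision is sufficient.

solid 
facet normal -0.634 0.128 -0.763
outer loop
vertex -0.669 -2.519 -0.921
vertex -1.246 -1.746 -0.312
vertex -0.096 -1.809 -1.278
endloop
endfacet
facet normal 0.506 -0.677 -0.534
outer loop
vertex 1.026 -2.034 0.072
vertex -0.669 -2.519 -0.921
vertex -0.096 -1.809 -1.278
endloop
endfacet
facet normal -0.634 0.127 -0.763
outer loop
vertex -0.096 -1.809 -1.278
vertex -1.246 -1.746 -0.312
vertex -0.673 -1.036 -0.67
endloop
endfacet
facet normal 0.585 0.724 -0.365
outer loop
vertex -0.673 -1.036 -0.67
vertex 1.026 -2.034 0.072
vertex -0.096 -1.809 -1.278
endloop
endfacet
facet normal -0.585 -0.724 0.365
outer loop
vertex -0.669 -2.519 -0.921
vertex -0.124 -1.971 1.038
vertex -1.246 -1.746 -0.312
endloop
endfacet
facet normal 0.506 -0.678 -0.533
outer loop
vertex 0.453 -2.744 0.43
vertex -0.669 -2.519 -0.921
vertex 1.026 -2.034 0.072
endloop
endfacet
facet normal -0.585 -0.724 0.365
outer loop
vertex 0.453 -2.744 0.43
vertex -0.124 -1.971 1.038
vertex -0.669 -2.519 -0.921
endloop
endfacet
facet normal -0.506 0.678 0.534
outer loop
vertex -1.246 -1.746 -0.312
vertex -0.124 -1.971 1.038
vertex -0.673 -1.036 -0.67
endloop
endfacet
facet normal 0.585 0.724 -0.365
outer loop
vertex 0.449 -1.261 0.681
vertex 1.026 -2.034 0.072
vertex -0.673 -1.036 -0.67
endloop
endfacet
facet normal -0.507 0.677 0.534
outer loop
vertex -0.673 -1.036 -0.67
vertex -0.124 -1.971 1.038
vertex 0.449 -1.261 0.681
endloop
endfacet
facet normal 0.634 -0.127 0.763
outer loop
vertex 0.449 -1.261 0.681
vertex 0.453 -2.744 0.43
vertex 1.026 -2.034 0.072
endloop
endfacet
facet normal 0.633 -0.127 0.763
outer loop
vertex -0.124 -1.971 1.038
vertex 0.453 -2.744 0.43
vertex 0.449 -1.261 0.681
endloop
endfacet
facet normal -0.869 0.389 0.306
outer loop
vertex -3.833 0.721 -2.155
vertex -3.591 1.595 -2.578
vertex -4.704 0.129 -3.879
endloop
endfacet
facet normal -0.243 -0.873 0.423
outer loop
vertex -3.669 -0.335 -4.242
vertex -3.833 0.721 -2.155
vertex -4.704 0.129 -3.879
endloop
endfacet
facet normal -0.869 0.390 0.305
outer loop
vertex -4.704 0.129 -3.879
vertex -3.591 1.595 -2.578
vertex -4.461 1.002 -4.302
endloop
endfacet
facet normal -0.431 -0.294 -0.853
outer loop
vertex -4.461 1.002 -4.302
vertex -3.669 -0.335 -4.242
vertex -4.704 0.129 -3.879
endloop
endfacet
facet normal 0.431 0.294 0.853
outer loop
vertex -3.833 0.721 -2.155
vertex -2.556 1.131 -2.941
vertex -3.591 1.595 -2.578
endloop
endfacet
facet normal -0.243 -0.873 0.423
outer loop
vertex -2.799 0.258 -2.518
vertex -3.833 0.721 -2.155
vertex -3.669 -0.335 -4.242
endloop
endfacet
facet normal 0.431 0.293 0.853
outer loop
vertex -2.799 0.258 -2.518
vertex -2.556 1.131 -2.941
vertex -3.833 0.721 -2.155
endloop
endfacet
facet normal 0.243 0.873 -0.423
outer loop
vertex -3.591 1.595 -2.578
vertex -2.556 1.131 -2.941
vertex -4.461 1.002 -4.302
endloop
endfacet
facet normal -0.431 -0.294 -0.853
outer loop
vertex -3.427 0.539 -4.665
vertex -3.669 -0.335 -4.242
vertex -4.461 1.002 -4.302
endloop
endfacet
facet normal 0.243 0.873 -0.422
outer loop
vertex -4.461 1.002 -4.302
vertex -2.556 1.131 -2.941
vertex -3.427 0.539 -4.665
endloop
endfacet
facet normal 0.869 -0.388 -0.305
outer loop
vertex -3.427 0.539 -4.665
vertex -2.799 0.258 -2.518
vertex -3.669 -0.335 -4.242
endloop
endfacet
facet normal 0.869 -0.390 -0.305
outer loop
vertex -2.556 1.131 -2.941
vertex -2.799 0.258 -2.518
vertex -3.427 0.539 -4.665
endloop
endfacet
facet normal -0.687 0.622 0.376
outer loop
vertex -2.028 2.869 -1.467
vertex -1.379 2.942 -0.4
vertex -1.153 3.752 -1.327
endloop
endfacet
facet normal -0.643 0.690 -0.333
outer loop
vertex -2.028 2.869 -1.467
vertex -1.153 3.752 -1.327
vertex -1.252 3.136 -2.412
endloop
endfacet
facet normal -0.779 0.053 -0.625
outer loop
vertex -2.028 2.869 -1.467
vertex -1.252 3.136 -2.412
vertex -1.539 1.945 -2.155
endloop
endfacet
facet normal -0.908 -0.409 -0.096
outer loop
vertex -2.028 2.869 -1.467
vertex -1.539 1.945 -2.155
vertex -1.617 1.826 -0.912
endloop
endfacet
facet normal -0.851 -0.058 0.522
outer loop
vertex -2.028 2.869 -1.467
vertex -1.617 1.826 -0.912
vertex -1.379 2.942 -0.4
endloop
endfacet
facet normal 0.029 0.868 -0.496
outer loop
vertex -1.252 3.136 -2.412
vertex -1.153 3.752 -1.327
vertex -0.123 3.374 -1.928
endloop
endfacet
facet normal -0.044 0.758 0.651
outer loop
vertex -1.153 3.752 -1.327
vertex -1.379 2.942 -0.4
vertex -0.201 3.255 -0.685
endloop
endfacet
facet normal -0.309 -0.341 0.888
outer loop
vertex -1.379 2.942 -0.4
vertex -1.617 1.826 -0.912
vertex -0.488 2.064 -0.428
endloop
endfacet
facet normal -0.399 -0.910 -0.112
outer loop
vertex -1.617 1.826 -0.912
vertex -1.539 1.945 -2.155
vertex -0.587 1.448 -1.513
endloop
endfacet
facet normal -0.191 -0.163 -0.968
outer loop
vertex -1.539 1.945 -2.155
vertex -1.252 3.136 -2.412
vertex -0.361 2.258 -2.44
endloop
endfacet
facet normal 0.908 0.409 0.096
outer loop
vertex 0.288 2.331 -1.373
vertex -0.123 3.374 -1.928
vertex -0.201 3.255 -0.685
endloop
endfacet
facet normal 0.779 -0.053 0.625
outer loop
vertex 0.288 2.331 -1.373
vertex -0.201 3.255 -0.685
vertex -0.488 2.064 -0.428
endloop
endfacet
facet normal 0.643 -0.690 0.333
outer loop
vertex 0.288 2.331 -1.373
vertex -0.488 2.064 -0.428
vertex -0.587 1.448 -1.513
endloop
endfacet
facet normal 0.687 -0.622 -0.376
outer loop
vertex 0.288 2.331 -1.373
vertex -0.587 1.448 -1.513
vertex -0.361 2.258 -2.44
endloop
endfacet
facet normal 0.851 0.058 -0.522
outer loop
vertex 0.288 2.331 -1.373
vertex -0.361 2.258 -2.44
vertex -0.123 3.374 -1.928
endloop
endfacet
facet normal 0.399 0.910 0.112
outer loop
vertex -0.201 3.255 -0.685
vertex -0.123 3.374 -1.928
vertex -1.153 3.752 -1.327
endloop
endfacet
facet normal 0.191 0.163 0.968
outer loop
vertex -0.488 2.064 -0.428
vertex -0.201 3.255 -0.685
vertex -1.379 2.942 -0.4
endloop
endfacet
facet normal -0.029 -0.868 0.496
outer loop
vertex -0.587 1.448 -1.513
vertex -0.488 2.064 -0.428
vertex -1.617 1.826 -0.912
endloop
endfacet
facet normal 0.044 -0.758 -0.651
outer loop
vertex -0.361 2.258 -2.44
vertex -0.587 1.448 -1.513
vertex -1.539 1.945 -2.155
endloop
endfacet
facet normal 0.309 0.341 -0.888
outer loop
vertex -0.123 3.374 -1.928
vertex -0.361 2.258 -2.44
vertex -1.252 3.136 -2.412
endloop
endfacet

endsolid


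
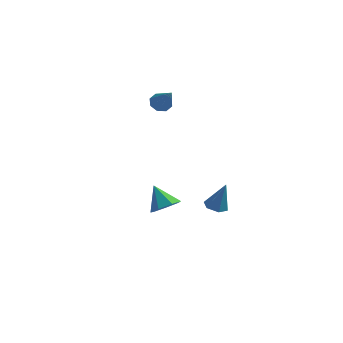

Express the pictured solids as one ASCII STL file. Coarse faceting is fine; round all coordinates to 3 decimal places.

solid 
facet normal -0.293 -0.093 -0.952
outer loop
vertex 2.25 2.269 -4.251
vertex 1.916 1.722 -4.095
vertex 1.619 2.31 -4.061
endloop
endfacet
facet normal 0.125 0.970 0.206
outer loop
vertex 2.25 2.269 -4.251
vertex 1.619 2.31 -4.061
vertex 2.404 1.878 -2.505
endloop
endfacet
facet normal -0.292 -0.093 -0.952
outer loop
vertex 1.619 2.31 -4.061
vertex 1.916 1.722 -4.095
vertex 1.285 1.762 -3.905
endloop
endfacet
facet normal -0.674 0.551 0.493
outer loop
vertex 1.619 2.31 -4.061
vertex 1.285 1.762 -3.905
vertex 2.404 1.878 -2.505
endloop
endfacet
facet normal -0.292 -0.093 -0.952
outer loop
vertex 1.285 1.762 -3.905
vertex 1.916 1.722 -4.095
vertex 1.583 1.174 -3.939
endloop
endfacet
facet normal -0.703 -0.391 0.594
outer loop
vertex 1.285 1.762 -3.905
vertex 1.583 1.174 -3.939
vertex 2.404 1.878 -2.505
endloop
endfacet
facet normal -0.291 -0.094 -0.952
outer loop
vertex 1.583 1.174 -3.939
vertex 1.916 1.722 -4.095
vertex 2.214 1.133 -4.128
endloop
endfacet
facet normal 0.064 -0.910 0.410
outer loop
vertex 1.583 1.174 -3.939
vertex 2.214 1.133 -4.128
vertex 2.404 1.878 -2.505
endloop
endfacet
facet normal -0.291 -0.094 -0.952
outer loop
vertex 2.214 1.133 -4.128
vertex 1.916 1.722 -4.095
vertex 2.547 1.681 -4.284
endloop
endfacet
facet normal 0.863 -0.489 0.124
outer loop
vertex 2.214 1.133 -4.128
vertex 2.547 1.681 -4.284
vertex 2.404 1.878 -2.505
endloop
endfacet
facet normal -0.291 -0.094 -0.952
outer loop
vertex 2.547 1.681 -4.284
vertex 1.916 1.722 -4.095
vertex 2.25 2.269 -4.251
endloop
endfacet
facet normal 0.893 0.450 0.022
outer loop
vertex 2.547 1.681 -4.284
vertex 2.25 2.269 -4.251
vertex 2.404 1.878 -2.505
endloop
endfacet
facet normal -0.452 0.535 -0.714
outer loop
vertex -0.806 2.204 2.203
vertex -1.156 2.482 2.633
vertex -0.606 2.6 2.373
endloop
endfacet
facet normal 0.885 -0.291 -0.363
outer loop
vertex -0.806 2.204 2.203
vertex -0.606 2.6 2.373
vertex -0.324 1.498 3.947
endloop
endfacet
facet normal -0.452 0.535 -0.713
outer loop
vertex -0.606 2.6 2.373
vertex -1.156 2.482 2.633
vertex -0.728 2.926 2.695
endloop
endfacet
facet normal 0.950 0.309 0.047
outer loop
vertex -0.606 2.6 2.373
vertex -0.728 2.926 2.695
vertex -0.324 1.498 3.947
endloop
endfacet
facet normal -0.452 0.535 -0.713
outer loop
vertex -0.728 2.926 2.695
vertex -1.156 2.482 2.633
vertex -1.101 2.992 2.981
endloop
endfacet
facet normal 0.537 0.637 0.553
outer loop
vertex -0.728 2.926 2.695
vertex -1.101 2.992 2.981
vertex -0.324 1.498 3.947
endloop
endfacet
facet normal -0.451 0.536 -0.714
outer loop
vertex -1.101 2.992 2.981
vertex -1.156 2.482 2.633
vertex -1.506 2.76 3.063
endloop
endfacet
facet normal -0.111 0.498 0.860
outer loop
vertex -1.101 2.992 2.981
vertex -1.506 2.76 3.063
vertex -0.324 1.498 3.947
endloop
endfacet
facet normal -0.453 0.534 -0.714
outer loop
vertex -1.506 2.76 3.063
vertex -1.156 2.482 2.633
vertex -1.706 2.364 2.894
endloop
endfacet
facet normal -0.616 -0.025 0.788
outer loop
vertex -1.506 2.76 3.063
vertex -1.706 2.364 2.894
vertex -0.324 1.498 3.947
endloop
endfacet
facet normal -0.453 0.535 -0.713
outer loop
vertex -1.706 2.364 2.894
vertex -1.156 2.482 2.633
vertex -1.584 2.038 2.572
endloop
endfacet
facet normal -0.681 -0.628 0.377
outer loop
vertex -1.706 2.364 2.894
vertex -1.584 2.038 2.572
vertex -0.324 1.498 3.947
endloop
endfacet
facet normal -0.452 0.534 -0.715
outer loop
vertex -1.584 2.038 2.572
vertex -1.156 2.482 2.633
vertex -1.211 1.971 2.286
endloop
endfacet
facet normal -0.270 -0.954 -0.128
outer loop
vertex -1.584 2.038 2.572
vertex -1.211 1.971 2.286
vertex -0.324 1.498 3.947
endloop
endfacet
facet normal -0.453 0.534 -0.714
outer loop
vertex -1.211 1.971 2.286
vertex -1.156 2.482 2.633
vertex -0.806 2.204 2.203
endloop
endfacet
facet normal 0.380 -0.816 -0.435
outer loop
vertex -1.211 1.971 2.286
vertex -0.806 2.204 2.203
vertex -0.324 1.498 3.947
endloop
endfacet
facet normal 0.538 -0.391 -0.747
outer loop
vertex 1.33 -2.945 -0.995
vertex 0.639 -3.146 -1.387
vertex 1.072 -2.452 -1.439
endloop
endfacet
facet normal 0.425 0.718 0.550
outer loop
vertex 1.33 -2.945 -0.995
vertex 1.072 -2.452 -1.439
vertex -0.119 -2.594 -0.333
endloop
endfacet
facet normal 0.537 -0.391 -0.747
outer loop
vertex 1.072 -2.452 -1.439
vertex 0.639 -3.146 -1.387
vertex 0.488 -2.482 -1.843
endloop
endfacet
facet normal -0.080 0.996 0.042
outer loop
vertex 1.072 -2.452 -1.439
vertex 0.488 -2.482 -1.843
vertex -0.119 -2.594 -0.333
endloop
endfacet
facet normal 0.537 -0.391 -0.747
outer loop
vertex 0.488 -2.482 -1.843
vertex 0.639 -3.146 -1.387
vertex 0.017 -3.012 -1.904
endloop
endfacet
facet normal -0.712 0.660 -0.237
outer loop
vertex 0.488 -2.482 -1.843
vertex 0.017 -3.012 -1.904
vertex -0.119 -2.594 -0.333
endloop
endfacet
facet normal 0.537 -0.392 -0.747
outer loop
vertex 0.017 -3.012 -1.904
vertex 0.639 -3.146 -1.387
vertex 0.014 -3.643 -1.575
endloop
endfacet
facet normal -0.996 -0.035 -0.077
outer loop
vertex 0.017 -3.012 -1.904
vertex 0.014 -3.643 -1.575
vertex -0.119 -2.594 -0.333
endloop
endfacet
facet normal 0.537 -0.392 -0.747
outer loop
vertex 0.014 -3.643 -1.575
vertex 0.639 -3.146 -1.387
vertex 0.482 -3.9 -1.104
endloop
endfacet
facet normal -0.718 -0.568 0.403
outer loop
vertex 0.014 -3.643 -1.575
vertex 0.482 -3.9 -1.104
vertex -0.119 -2.594 -0.333
endloop
endfacet
facet normal 0.538 -0.392 -0.746
outer loop
vertex 0.482 -3.9 -1.104
vertex 0.639 -3.146 -1.387
vertex 1.067 -3.589 -0.846
endloop
endfacet
facet normal -0.086 -0.535 0.840
outer loop
vertex 0.482 -3.9 -1.104
vertex 1.067 -3.589 -0.846
vertex -0.119 -2.594 -0.333
endloop
endfacet
facet normal 0.538 -0.392 -0.746
outer loop
vertex 1.067 -3.589 -0.846
vertex 0.639 -3.146 -1.387
vertex 1.33 -2.945 -0.995
endloop
endfacet
facet normal 0.423 0.037 0.906
outer loop
vertex 1.067 -3.589 -0.846
vertex 1.33 -2.945 -0.995
vertex -0.119 -2.594 -0.333
endloop
endfacet

endsolid


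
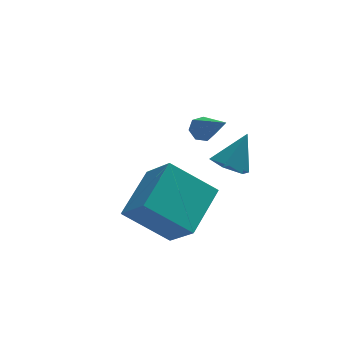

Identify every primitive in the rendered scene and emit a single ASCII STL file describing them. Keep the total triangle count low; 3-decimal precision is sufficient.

solid 
facet normal -0.486 -0.302 -0.820
outer loop
vertex 1.212 -1.119 2.552
vertex 0.548 -0.965 2.889
vertex 0.901 -0.429 2.482
endloop
endfacet
facet normal 0.903 0.388 -0.185
outer loop
vertex 1.212 -1.119 2.552
vertex 0.901 -0.429 2.482
vertex 1.272 -0.515 4.111
endloop
endfacet
facet normal -0.486 -0.303 -0.820
outer loop
vertex 0.901 -0.429 2.482
vertex 0.548 -0.965 2.889
vertex 0.237 -0.276 2.819
endloop
endfacet
facet normal 0.225 0.974 0.000
outer loop
vertex 0.901 -0.429 2.482
vertex 0.237 -0.276 2.819
vertex 1.272 -0.515 4.111
endloop
endfacet
facet normal -0.486 -0.303 -0.820
outer loop
vertex 0.237 -0.276 2.819
vertex 0.548 -0.965 2.889
vertex -0.116 -0.812 3.226
endloop
endfacet
facet normal -0.481 0.709 0.516
outer loop
vertex 0.237 -0.276 2.819
vertex -0.116 -0.812 3.226
vertex 1.272 -0.515 4.111
endloop
endfacet
facet normal -0.486 -0.302 -0.820
outer loop
vertex -0.116 -0.812 3.226
vertex 0.548 -0.965 2.889
vertex 0.195 -1.502 3.296
endloop
endfacet
facet normal -0.510 -0.144 0.848
outer loop
vertex -0.116 -0.812 3.226
vertex 0.195 -1.502 3.296
vertex 1.272 -0.515 4.111
endloop
endfacet
facet normal -0.486 -0.302 -0.820
outer loop
vertex 0.195 -1.502 3.296
vertex 0.548 -0.965 2.889
vertex 0.859 -1.655 2.959
endloop
endfacet
facet normal 0.168 -0.730 0.662
outer loop
vertex 0.195 -1.502 3.296
vertex 0.859 -1.655 2.959
vertex 1.272 -0.515 4.111
endloop
endfacet
facet normal -0.486 -0.302 -0.820
outer loop
vertex 0.859 -1.655 2.959
vertex 0.548 -0.965 2.889
vertex 1.212 -1.119 2.552
endloop
endfacet
facet normal 0.874 -0.464 0.146
outer loop
vertex 0.859 -1.655 2.959
vertex 1.212 -1.119 2.552
vertex 1.272 -0.515 4.111
endloop
endfacet
facet normal -0.279 0.690 -0.668
outer loop
vertex 1.117 3.826 0.75
vertex 0.634 3.897 1.025
vertex 1.12 4.165 1.099
endloop
endfacet
facet normal 0.999 0.025 -0.033
outer loop
vertex 1.117 3.826 0.75
vertex 1.12 4.165 1.099
vertex 1.206 2.483 2.395
endloop
endfacet
facet normal -0.278 0.689 -0.669
outer loop
vertex 1.12 4.165 1.099
vertex 0.634 3.897 1.025
vertex 0.757 4.302 1.391
endloop
endfacet
facet normal 0.652 0.483 0.584
outer loop
vertex 1.12 4.165 1.099
vertex 0.757 4.302 1.391
vertex 1.206 2.483 2.395
endloop
endfacet
facet normal -0.279 0.689 -0.669
outer loop
vertex 0.757 4.302 1.391
vertex 0.634 3.897 1.025
vertex 0.301 4.134 1.408
endloop
endfacet
facet normal -0.134 0.453 0.881
outer loop
vertex 0.757 4.302 1.391
vertex 0.301 4.134 1.408
vertex 1.206 2.483 2.395
endloop
endfacet
facet normal -0.279 0.689 -0.669
outer loop
vertex 0.301 4.134 1.408
vertex 0.634 3.897 1.025
vertex 0.096 3.787 1.136
endloop
endfacet
facet normal -0.771 -0.043 0.635
outer loop
vertex 0.301 4.134 1.408
vertex 0.096 3.787 1.136
vertex 1.206 2.483 2.395
endloop
endfacet
facet normal -0.279 0.690 -0.668
outer loop
vertex 0.096 3.787 1.136
vertex 0.634 3.897 1.025
vertex 0.296 3.523 0.78
endloop
endfacet
facet normal -0.776 -0.630 0.031
outer loop
vertex 0.096 3.787 1.136
vertex 0.296 3.523 0.78
vertex 1.206 2.483 2.395
endloop
endfacet
facet normal -0.278 0.689 -0.669
outer loop
vertex 0.296 3.523 0.78
vertex 0.634 3.897 1.025
vertex 0.75 3.54 0.609
endloop
endfacet
facet normal -0.147 -0.867 -0.476
outer loop
vertex 0.296 3.523 0.78
vertex 0.75 3.54 0.609
vertex 1.206 2.483 2.395
endloop
endfacet
facet normal -0.280 0.689 -0.669
outer loop
vertex 0.75 3.54 0.609
vertex 0.634 3.897 1.025
vertex 1.117 3.826 0.75
endloop
endfacet
facet normal 0.643 -0.576 -0.505
outer loop
vertex 0.75 3.54 0.609
vertex 1.117 3.826 0.75
vertex 1.206 2.483 2.395
endloop
endfacet
facet normal -0.564 -0.735 -0.377
outer loop
vertex -0.722 -1.177 -0.415
vertex -2.371 -0.562 0.855
vertex -1.334 -0.012 -1.772
endloop
endfacet
facet normal 0.759 -0.283 -0.586
outer loop
vertex -0.109 1.582 -0.955
vertex -0.722 -1.177 -0.415
vertex -1.334 -0.012 -1.772
endloop
endfacet
facet normal -0.564 -0.735 -0.377
outer loop
vertex -1.334 -0.012 -1.772
vertex -2.371 -0.562 0.855
vertex -2.982 0.602 -0.502
endloop
endfacet
facet normal -0.323 0.617 -0.718
outer loop
vertex -2.982 0.602 -0.502
vertex -0.109 1.582 -0.955
vertex -1.334 -0.012 -1.772
endloop
endfacet
facet normal 0.323 -0.616 0.718
outer loop
vertex -0.722 -1.177 -0.415
vertex -1.146 1.032 1.672
vertex -2.371 -0.562 0.855
endloop
endfacet
facet normal 0.760 -0.283 -0.585
outer loop
vertex 0.502 0.418 0.402
vertex -0.722 -1.177 -0.415
vertex -0.109 1.582 -0.955
endloop
endfacet
facet normal 0.324 -0.616 0.718
outer loop
vertex 0.502 0.418 0.402
vertex -1.146 1.032 1.672
vertex -0.722 -1.177 -0.415
endloop
endfacet
facet normal -0.760 0.284 0.585
outer loop
vertex -2.371 -0.562 0.855
vertex -1.146 1.032 1.672
vertex -2.982 0.602 -0.502
endloop
endfacet
facet normal -0.323 0.616 -0.718
outer loop
vertex -1.758 2.197 0.315
vertex -0.109 1.582 -0.955
vertex -2.982 0.602 -0.502
endloop
endfacet
facet normal -0.760 0.283 0.586
outer loop
vertex -2.982 0.602 -0.502
vertex -1.146 1.032 1.672
vertex -1.758 2.197 0.315
endloop
endfacet
facet normal 0.564 0.735 0.376
outer loop
vertex -1.758 2.197 0.315
vertex 0.502 0.418 0.402
vertex -0.109 1.582 -0.955
endloop
endfacet
facet normal 0.564 0.735 0.377
outer loop
vertex -1.146 1.032 1.672
vertex 0.502 0.418 0.402
vertex -1.758 2.197 0.315
endloop
endfacet

endsolid


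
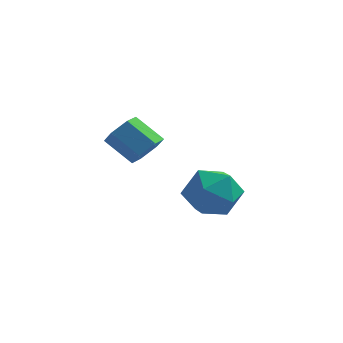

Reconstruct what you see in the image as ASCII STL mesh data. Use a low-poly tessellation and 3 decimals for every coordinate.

solid 
facet normal 0.775 -0.149 -0.614
outer loop
vertex -0.852 -1.766 -0.129
vertex -1.187 -2.067 -0.479
vertex -1.134 -1.503 -0.549
endloop
endfacet
facet normal 0.392 0.875 0.285
outer loop
vertex -0.852 -1.766 -0.129
vertex -1.134 -1.503 -0.549
vertex -1.659 -1.612 0.509
endloop
endfacet
facet normal 0.391 0.876 0.284
outer loop
vertex -1.659 -1.612 0.509
vertex -1.134 -1.503 -0.549
vertex -1.941 -1.35 0.089
endloop
endfacet
facet normal -0.776 0.148 0.613
outer loop
vertex -1.659 -1.612 0.509
vertex -1.941 -1.35 0.089
vertex -1.993 -1.913 0.159
endloop
endfacet
facet normal 0.775 -0.149 -0.614
outer loop
vertex -1.134 -1.503 -0.549
vertex -1.187 -2.067 -0.479
vertex -1.469 -1.804 -0.899
endloop
endfacet
facet normal -0.233 0.836 -0.496
outer loop
vertex -1.134 -1.503 -0.549
vertex -1.469 -1.804 -0.899
vertex -1.941 -1.35 0.089
endloop
endfacet
facet normal -0.233 0.836 -0.496
outer loop
vertex -1.941 -1.35 0.089
vertex -1.469 -1.804 -0.899
vertex -2.276 -1.651 -0.261
endloop
endfacet
facet normal -0.775 0.148 0.614
outer loop
vertex -1.941 -1.35 0.089
vertex -2.276 -1.651 -0.261
vertex -1.993 -1.913 0.159
endloop
endfacet
facet normal 0.776 -0.148 -0.613
outer loop
vertex -1.469 -1.804 -0.899
vertex -1.187 -2.067 -0.479
vertex -1.521 -2.368 -0.829
endloop
endfacet
facet normal -0.624 -0.039 -0.780
outer loop
vertex -1.469 -1.804 -0.899
vertex -1.521 -2.368 -0.829
vertex -2.276 -1.651 -0.261
endloop
endfacet
facet normal -0.624 -0.039 -0.780
outer loop
vertex -2.276 -1.651 -0.261
vertex -1.521 -2.368 -0.829
vertex -2.328 -2.214 -0.191
endloop
endfacet
facet normal -0.775 0.148 0.614
outer loop
vertex -2.276 -1.651 -0.261
vertex -2.328 -2.214 -0.191
vertex -1.993 -1.913 0.159
endloop
endfacet
facet normal 0.776 -0.148 -0.613
outer loop
vertex -1.521 -2.368 -0.829
vertex -1.187 -2.067 -0.479
vertex -1.239 -2.63 -0.409
endloop
endfacet
facet normal -0.391 -0.876 -0.284
outer loop
vertex -1.521 -2.368 -0.829
vertex -1.239 -2.63 -0.409
vertex -2.328 -2.214 -0.191
endloop
endfacet
facet normal -0.391 -0.875 -0.285
outer loop
vertex -2.328 -2.214 -0.191
vertex -1.239 -2.63 -0.409
vertex -2.046 -2.477 0.229
endloop
endfacet
facet normal -0.775 0.149 0.614
outer loop
vertex -2.328 -2.214 -0.191
vertex -2.046 -2.477 0.229
vertex -1.993 -1.913 0.159
endloop
endfacet
facet normal 0.775 -0.148 -0.614
outer loop
vertex -1.239 -2.63 -0.409
vertex -1.187 -2.067 -0.479
vertex -0.904 -2.329 -0.059
endloop
endfacet
facet normal 0.233 -0.836 0.496
outer loop
vertex -1.239 -2.63 -0.409
vertex -0.904 -2.329 -0.059
vertex -2.046 -2.477 0.229
endloop
endfacet
facet normal 0.233 -0.836 0.496
outer loop
vertex -2.046 -2.477 0.229
vertex -0.904 -2.329 -0.059
vertex -1.711 -2.176 0.579
endloop
endfacet
facet normal -0.775 0.149 0.614
outer loop
vertex -2.046 -2.477 0.229
vertex -1.711 -2.176 0.579
vertex -1.993 -1.913 0.159
endloop
endfacet
facet normal 0.775 -0.148 -0.614
outer loop
vertex -0.904 -2.329 -0.059
vertex -1.187 -2.067 -0.479
vertex -0.852 -1.766 -0.129
endloop
endfacet
facet normal 0.624 0.039 0.780
outer loop
vertex -0.904 -2.329 -0.059
vertex -0.852 -1.766 -0.129
vertex -1.711 -2.176 0.579
endloop
endfacet
facet normal 0.624 0.039 0.780
outer loop
vertex -1.711 -2.176 0.579
vertex -0.852 -1.766 -0.129
vertex -1.659 -1.612 0.509
endloop
endfacet
facet normal -0.776 0.148 0.613
outer loop
vertex -1.711 -2.176 0.579
vertex -1.659 -1.612 0.509
vertex -1.993 -1.913 0.159
endloop
endfacet
facet normal -0.911 0.073 0.407
outer loop
vertex -0.936 1.177 -3.059
vertex -1.011 0.244 -3.059
vertex -0.645 0.684 -2.319
endloop
endfacet
facet normal -0.498 0.619 0.608
outer loop
vertex -0.936 1.177 -3.059
vertex -0.645 0.684 -2.319
vertex -0.135 1.403 -2.633
endloop
endfacet
facet normal -0.280 0.960 0.018
outer loop
vertex -0.936 1.177 -3.059
vertex -0.135 1.403 -2.633
vertex -0.185 1.406 -3.568
endloop
endfacet
facet normal -0.560 0.624 -0.546
outer loop
vertex -0.936 1.177 -3.059
vertex -0.185 1.406 -3.568
vertex -0.726 0.69 -3.831
endloop
endfacet
facet normal -0.949 0.076 -0.306
outer loop
vertex -0.936 1.177 -3.059
vertex -0.726 0.69 -3.831
vertex -1.011 0.244 -3.059
endloop
endfacet
facet normal 0.078 0.352 0.933
outer loop
vertex -0.135 1.403 -2.633
vertex -0.645 0.684 -2.319
vertex 0.286 0.61 -2.369
endloop
endfacet
facet normal -0.590 -0.532 0.608
outer loop
vertex -0.645 0.684 -2.319
vertex -1.011 0.244 -3.059
vertex -0.255 -0.106 -2.632
endloop
endfacet
facet normal -0.652 -0.527 -0.545
outer loop
vertex -1.011 0.244 -3.059
vertex -0.726 0.69 -3.831
vertex -0.305 -0.103 -3.567
endloop
endfacet
facet normal -0.022 0.359 -0.933
outer loop
vertex -0.726 0.69 -3.831
vertex -0.185 1.406 -3.568
vertex 0.205 0.616 -3.881
endloop
endfacet
facet normal 0.429 0.903 -0.020
outer loop
vertex -0.185 1.406 -3.568
vertex -0.135 1.403 -2.633
vertex 0.571 1.056 -3.141
endloop
endfacet
facet normal 0.560 -0.624 0.546
outer loop
vertex 0.496 0.123 -3.141
vertex 0.286 0.61 -2.369
vertex -0.255 -0.106 -2.632
endloop
endfacet
facet normal 0.280 -0.960 -0.018
outer loop
vertex 0.496 0.123 -3.141
vertex -0.255 -0.106 -2.632
vertex -0.305 -0.103 -3.567
endloop
endfacet
facet normal 0.498 -0.619 -0.608
outer loop
vertex 0.496 0.123 -3.141
vertex -0.305 -0.103 -3.567
vertex 0.205 0.616 -3.881
endloop
endfacet
facet normal 0.911 -0.073 -0.407
outer loop
vertex 0.496 0.123 -3.141
vertex 0.205 0.616 -3.881
vertex 0.571 1.056 -3.141
endloop
endfacet
facet normal 0.949 -0.076 0.306
outer loop
vertex 0.496 0.123 -3.141
vertex 0.571 1.056 -3.141
vertex 0.286 0.61 -2.369
endloop
endfacet
facet normal 0.022 -0.359 0.933
outer loop
vertex -0.255 -0.106 -2.632
vertex 0.286 0.61 -2.369
vertex -0.645 0.684 -2.319
endloop
endfacet
facet normal -0.429 -0.903 0.020
outer loop
vertex -0.305 -0.103 -3.567
vertex -0.255 -0.106 -2.632
vertex -1.011 0.244 -3.059
endloop
endfacet
facet normal -0.078 -0.352 -0.933
outer loop
vertex 0.205 0.616 -3.881
vertex -0.305 -0.103 -3.567
vertex -0.726 0.69 -3.831
endloop
endfacet
facet normal 0.590 0.532 -0.608
outer loop
vertex 0.571 1.056 -3.141
vertex 0.205 0.616 -3.881
vertex -0.185 1.406 -3.568
endloop
endfacet
facet normal 0.652 0.527 0.545
outer loop
vertex 0.286 0.61 -2.369
vertex 0.571 1.056 -3.141
vertex -0.135 1.403 -2.633
endloop
endfacet

endsolid


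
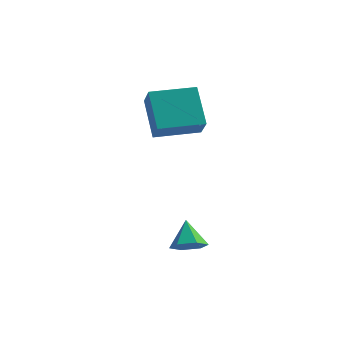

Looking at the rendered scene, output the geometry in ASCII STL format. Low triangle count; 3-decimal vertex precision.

solid 
facet normal -0.901 -0.433 -0.010
outer loop
vertex -0.879 2.295 2.378
vertex -1.237 3.061 1.417
vertex -0.24 0.994 1.103
endloop
endfacet
facet normal 0.279 -0.599 0.751
outer loop
vertex 1.517 1.839 1.123
vertex -0.879 2.295 2.378
vertex -0.24 0.994 1.103
endloop
endfacet
facet normal -0.901 -0.433 -0.010
outer loop
vertex -0.24 0.994 1.103
vertex -1.237 3.061 1.417
vertex -0.598 1.761 0.142
endloop
endfacet
facet normal 0.331 -0.673 -0.661
outer loop
vertex -0.598 1.761 0.142
vertex 1.517 1.839 1.123
vertex -0.24 0.994 1.103
endloop
endfacet
facet normal -0.332 0.674 0.660
outer loop
vertex -0.879 2.295 2.378
vertex 0.52 3.906 1.437
vertex -1.237 3.061 1.417
endloop
endfacet
facet normal 0.279 -0.599 0.751
outer loop
vertex 0.878 3.139 2.398
vertex -0.879 2.295 2.378
vertex 1.517 1.839 1.123
endloop
endfacet
facet normal -0.331 0.674 0.661
outer loop
vertex 0.878 3.139 2.398
vertex 0.52 3.906 1.437
vertex -0.879 2.295 2.378
endloop
endfacet
facet normal -0.279 0.599 -0.751
outer loop
vertex -1.237 3.061 1.417
vertex 0.52 3.906 1.437
vertex -0.598 1.761 0.142
endloop
endfacet
facet normal 0.331 -0.674 -0.660
outer loop
vertex 1.159 2.605 0.162
vertex 1.517 1.839 1.123
vertex -0.598 1.761 0.142
endloop
endfacet
facet normal -0.279 0.599 -0.751
outer loop
vertex -0.598 1.761 0.142
vertex 0.52 3.906 1.437
vertex 1.159 2.605 0.162
endloop
endfacet
facet normal 0.901 0.433 0.010
outer loop
vertex 1.159 2.605 0.162
vertex 0.878 3.139 2.398
vertex 1.517 1.839 1.123
endloop
endfacet
facet normal 0.901 0.433 0.010
outer loop
vertex 0.52 3.906 1.437
vertex 0.878 3.139 2.398
vertex 1.159 2.605 0.162
endloop
endfacet
facet normal 0.236 -0.693 -0.681
outer loop
vertex 2.298 -1.593 -3.45
vertex 1.57 -1.731 -3.562
vertex 1.92 -1.209 -3.972
endloop
endfacet
facet normal 0.633 0.767 0.106
outer loop
vertex 2.298 -1.593 -3.45
vertex 1.92 -1.209 -3.972
vertex 1.27 -0.849 -2.698
endloop
endfacet
facet normal 0.236 -0.693 -0.681
outer loop
vertex 1.92 -1.209 -3.972
vertex 1.57 -1.731 -3.562
vertex 1.192 -1.347 -4.084
endloop
endfacet
facet normal -0.127 0.936 -0.329
outer loop
vertex 1.92 -1.209 -3.972
vertex 1.192 -1.347 -4.084
vertex 1.27 -0.849 -2.698
endloop
endfacet
facet normal 0.235 -0.694 -0.681
outer loop
vertex 1.192 -1.347 -4.084
vertex 1.57 -1.731 -3.562
vertex 0.841 -1.868 -3.674
endloop
endfacet
facet normal -0.866 0.485 -0.125
outer loop
vertex 1.192 -1.347 -4.084
vertex 0.841 -1.868 -3.674
vertex 1.27 -0.849 -2.698
endloop
endfacet
facet normal 0.235 -0.694 -0.681
outer loop
vertex 0.841 -1.868 -3.674
vertex 1.57 -1.731 -3.562
vertex 1.219 -2.252 -3.152
endloop
endfacet
facet normal -0.847 -0.135 0.514
outer loop
vertex 0.841 -1.868 -3.674
vertex 1.219 -2.252 -3.152
vertex 1.27 -0.849 -2.698
endloop
endfacet
facet normal 0.236 -0.694 -0.680
outer loop
vertex 1.219 -2.252 -3.152
vertex 1.57 -1.731 -3.562
vertex 1.948 -2.114 -3.04
endloop
endfacet
facet normal -0.088 -0.304 0.949
outer loop
vertex 1.219 -2.252 -3.152
vertex 1.948 -2.114 -3.04
vertex 1.27 -0.849 -2.698
endloop
endfacet
facet normal 0.236 -0.694 -0.680
outer loop
vertex 1.948 -2.114 -3.04
vertex 1.57 -1.731 -3.562
vertex 2.298 -1.593 -3.45
endloop
endfacet
facet normal 0.651 0.148 0.744
outer loop
vertex 1.948 -2.114 -3.04
vertex 2.298 -1.593 -3.45
vertex 1.27 -0.849 -2.698
endloop
endfacet

endsolid
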